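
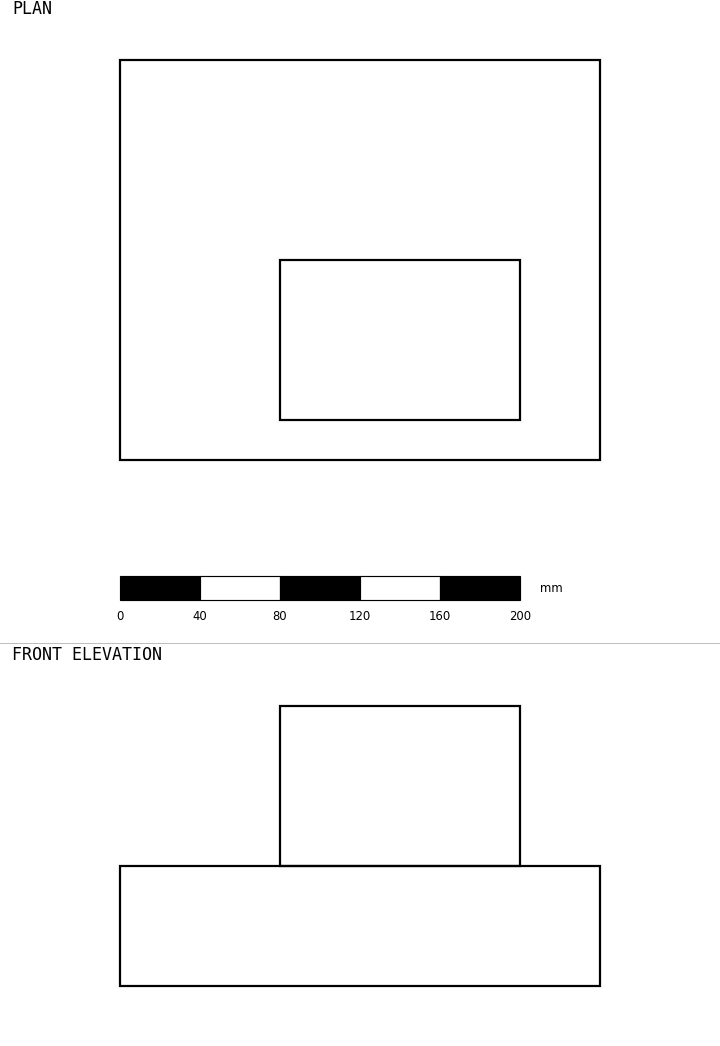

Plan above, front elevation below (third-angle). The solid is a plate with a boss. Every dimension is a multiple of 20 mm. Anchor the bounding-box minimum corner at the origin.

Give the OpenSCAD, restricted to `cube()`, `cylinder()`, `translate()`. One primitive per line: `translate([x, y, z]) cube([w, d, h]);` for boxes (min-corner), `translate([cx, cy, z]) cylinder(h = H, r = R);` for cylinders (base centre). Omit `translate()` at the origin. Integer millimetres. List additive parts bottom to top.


cube([240, 200, 60]);
translate([80, 20, 60]) cube([120, 80, 80]);


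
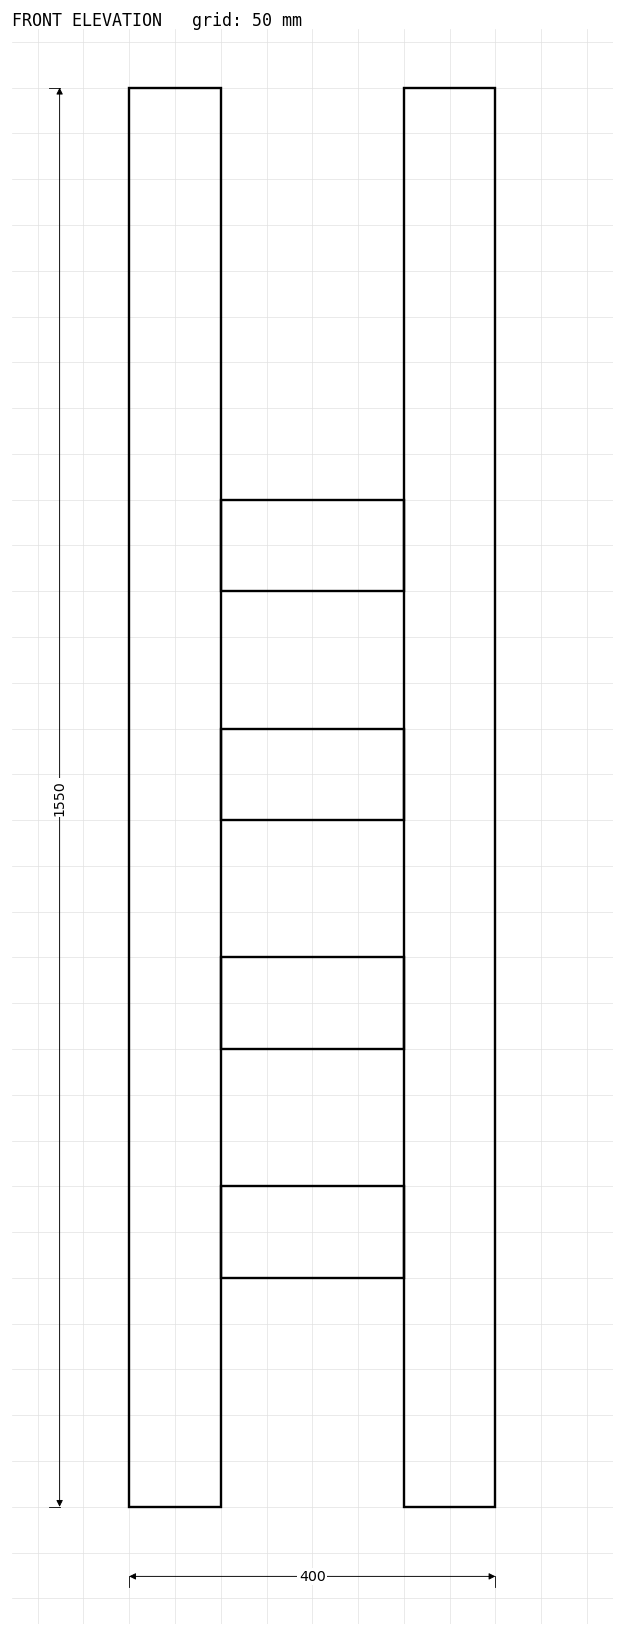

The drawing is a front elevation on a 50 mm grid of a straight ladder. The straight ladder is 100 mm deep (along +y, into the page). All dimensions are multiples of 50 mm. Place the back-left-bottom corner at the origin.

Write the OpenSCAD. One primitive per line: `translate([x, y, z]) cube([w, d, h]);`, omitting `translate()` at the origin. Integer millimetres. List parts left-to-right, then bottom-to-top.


cube([100, 100, 1550]);
translate([100, 0, 250]) cube([200, 100, 100]);
translate([100, 0, 500]) cube([200, 100, 100]);
translate([100, 0, 750]) cube([200, 100, 100]);
translate([100, 0, 1000]) cube([200, 100, 100]);
translate([300, 0, 0]) cube([100, 100, 1550]);


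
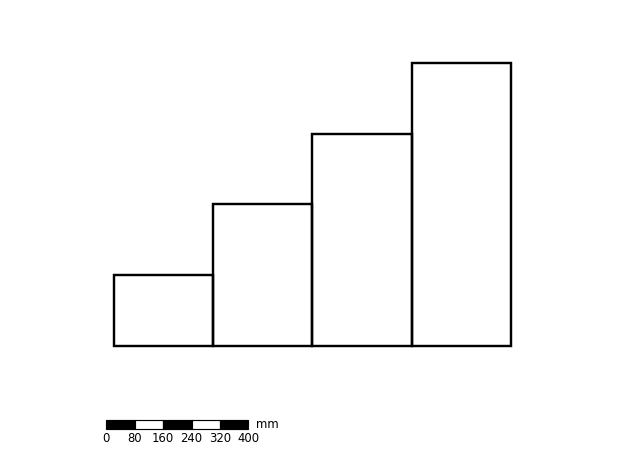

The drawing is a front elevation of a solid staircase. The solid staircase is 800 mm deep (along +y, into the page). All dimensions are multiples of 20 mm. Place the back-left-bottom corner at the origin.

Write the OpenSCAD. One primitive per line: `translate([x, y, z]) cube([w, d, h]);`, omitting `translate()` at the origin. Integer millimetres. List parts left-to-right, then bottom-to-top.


cube([280, 800, 200]);
translate([280, 0, 0]) cube([280, 800, 400]);
translate([560, 0, 0]) cube([280, 800, 600]);
translate([840, 0, 0]) cube([280, 800, 800]);


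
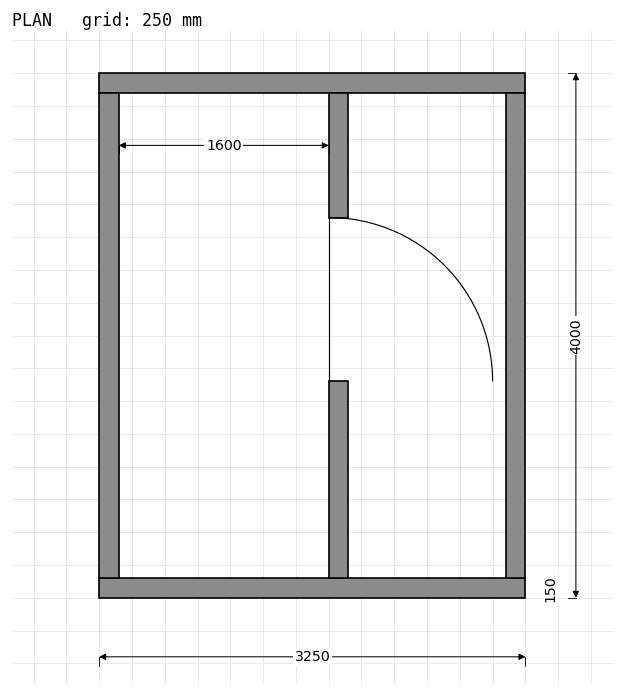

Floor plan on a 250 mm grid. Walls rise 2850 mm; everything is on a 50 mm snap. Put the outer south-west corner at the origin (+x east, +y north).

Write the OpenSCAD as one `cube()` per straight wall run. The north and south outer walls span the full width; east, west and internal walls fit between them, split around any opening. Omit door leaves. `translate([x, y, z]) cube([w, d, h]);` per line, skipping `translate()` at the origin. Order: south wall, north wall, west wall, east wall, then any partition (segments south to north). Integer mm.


cube([3250, 150, 2850]);
translate([0, 3850, 0]) cube([3250, 150, 2850]);
translate([0, 150, 0]) cube([150, 3700, 2850]);
translate([3100, 150, 0]) cube([150, 3700, 2850]);
translate([1750, 150, 0]) cube([150, 1500, 2850]);
translate([1750, 2900, 0]) cube([150, 950, 2850]);


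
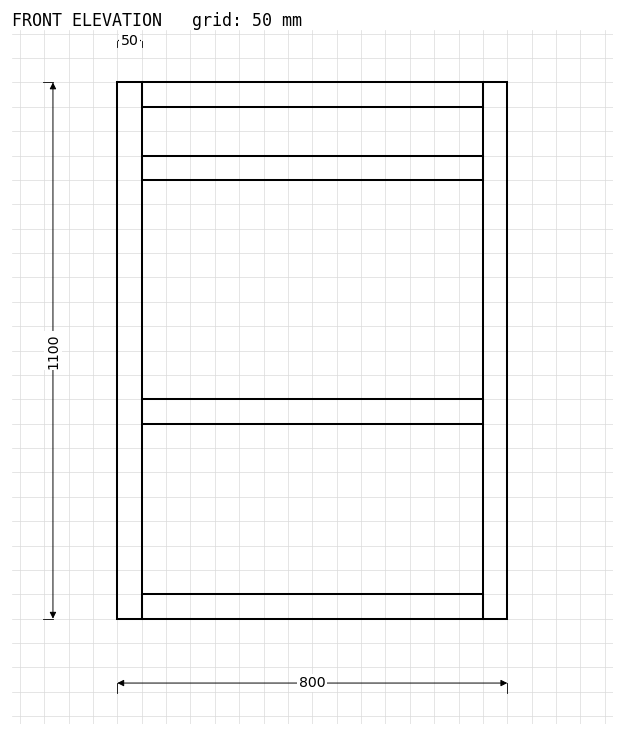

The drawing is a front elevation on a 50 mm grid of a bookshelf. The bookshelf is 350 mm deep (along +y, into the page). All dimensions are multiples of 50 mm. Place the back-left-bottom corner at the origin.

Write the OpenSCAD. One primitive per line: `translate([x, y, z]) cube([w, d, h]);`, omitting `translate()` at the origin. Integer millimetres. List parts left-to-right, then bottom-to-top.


cube([50, 350, 1100]);
translate([50, 0, 0]) cube([700, 350, 50]);
translate([50, 0, 400]) cube([700, 350, 50]);
translate([50, 0, 900]) cube([700, 350, 50]);
translate([50, 0, 1050]) cube([700, 350, 50]);
translate([750, 0, 0]) cube([50, 350, 1100]);


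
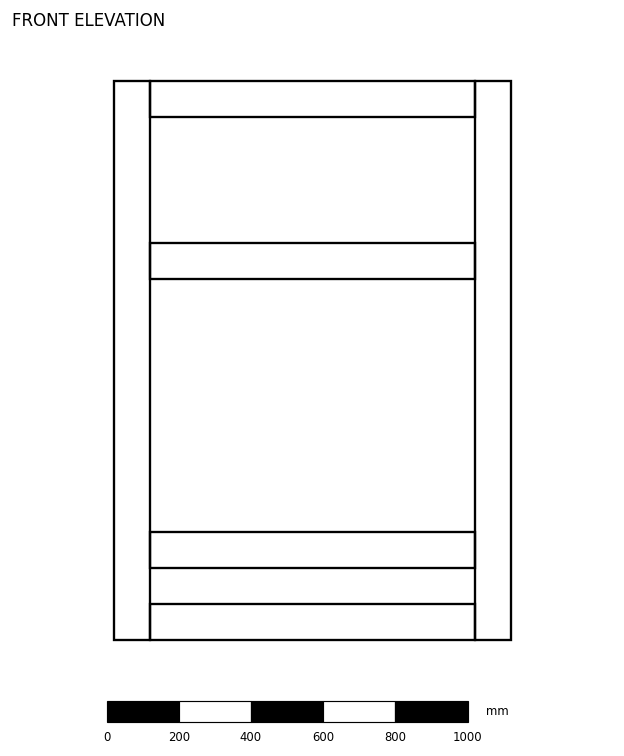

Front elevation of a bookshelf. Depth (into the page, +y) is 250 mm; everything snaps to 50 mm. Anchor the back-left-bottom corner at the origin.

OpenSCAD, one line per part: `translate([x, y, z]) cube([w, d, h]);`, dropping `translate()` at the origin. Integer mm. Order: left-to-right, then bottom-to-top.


cube([100, 250, 1550]);
translate([100, 0, 0]) cube([900, 250, 100]);
translate([100, 0, 200]) cube([900, 250, 100]);
translate([100, 0, 1000]) cube([900, 250, 100]);
translate([100, 0, 1450]) cube([900, 250, 100]);
translate([1000, 0, 0]) cube([100, 250, 1550]);


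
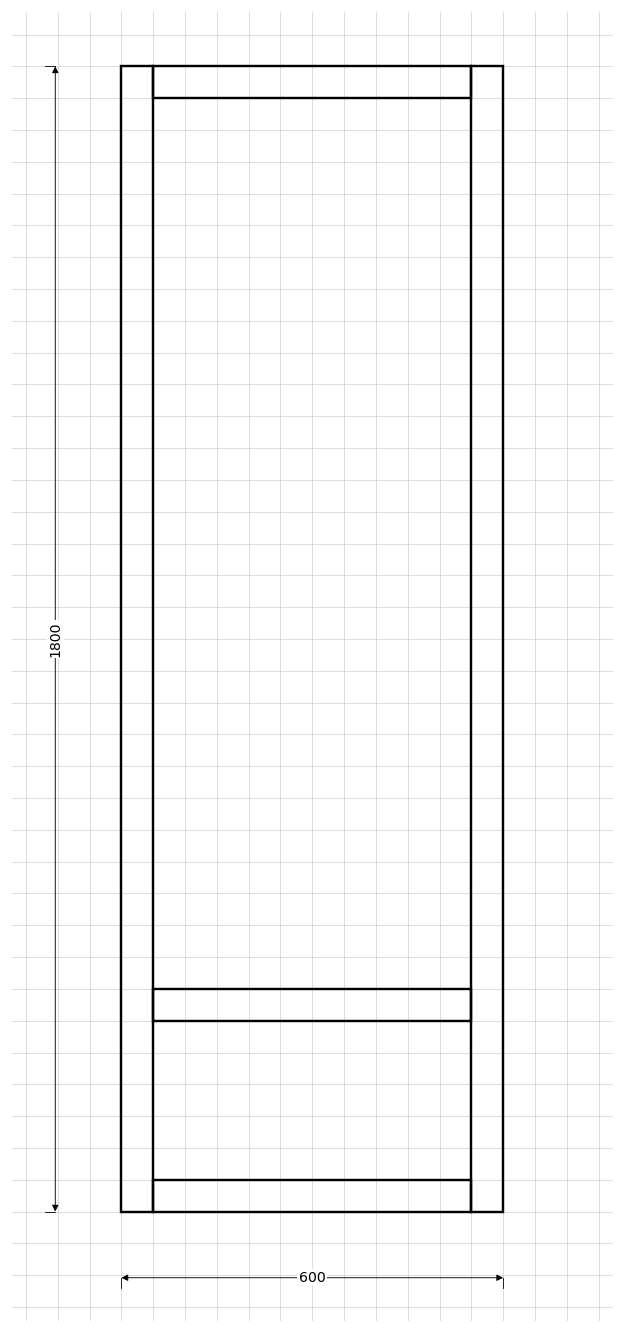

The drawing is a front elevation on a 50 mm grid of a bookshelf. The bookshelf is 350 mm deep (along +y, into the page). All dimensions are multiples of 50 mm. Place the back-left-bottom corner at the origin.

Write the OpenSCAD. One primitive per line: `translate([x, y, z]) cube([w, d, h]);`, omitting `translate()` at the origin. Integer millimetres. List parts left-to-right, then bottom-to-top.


cube([50, 350, 1800]);
translate([50, 0, 0]) cube([500, 350, 50]);
translate([50, 0, 300]) cube([500, 350, 50]);
translate([50, 0, 1750]) cube([500, 350, 50]);
translate([550, 0, 0]) cube([50, 350, 1800]);


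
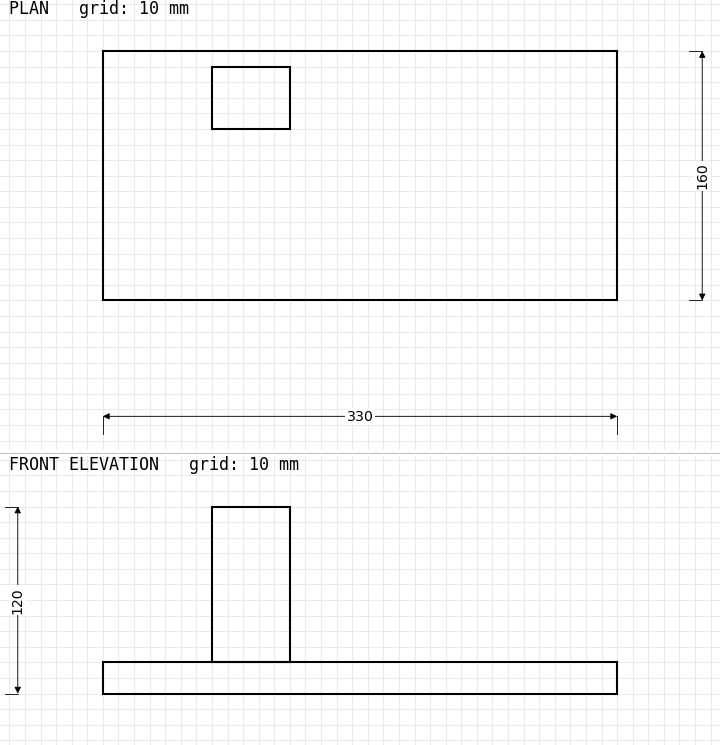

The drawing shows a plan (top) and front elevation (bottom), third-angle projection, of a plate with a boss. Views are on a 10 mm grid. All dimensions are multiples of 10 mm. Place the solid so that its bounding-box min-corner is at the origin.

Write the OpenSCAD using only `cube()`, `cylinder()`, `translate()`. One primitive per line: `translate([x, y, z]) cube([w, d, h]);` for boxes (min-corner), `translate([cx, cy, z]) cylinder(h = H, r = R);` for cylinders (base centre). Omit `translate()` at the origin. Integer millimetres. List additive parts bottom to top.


cube([330, 160, 20]);
translate([70, 110, 20]) cube([50, 40, 100]);


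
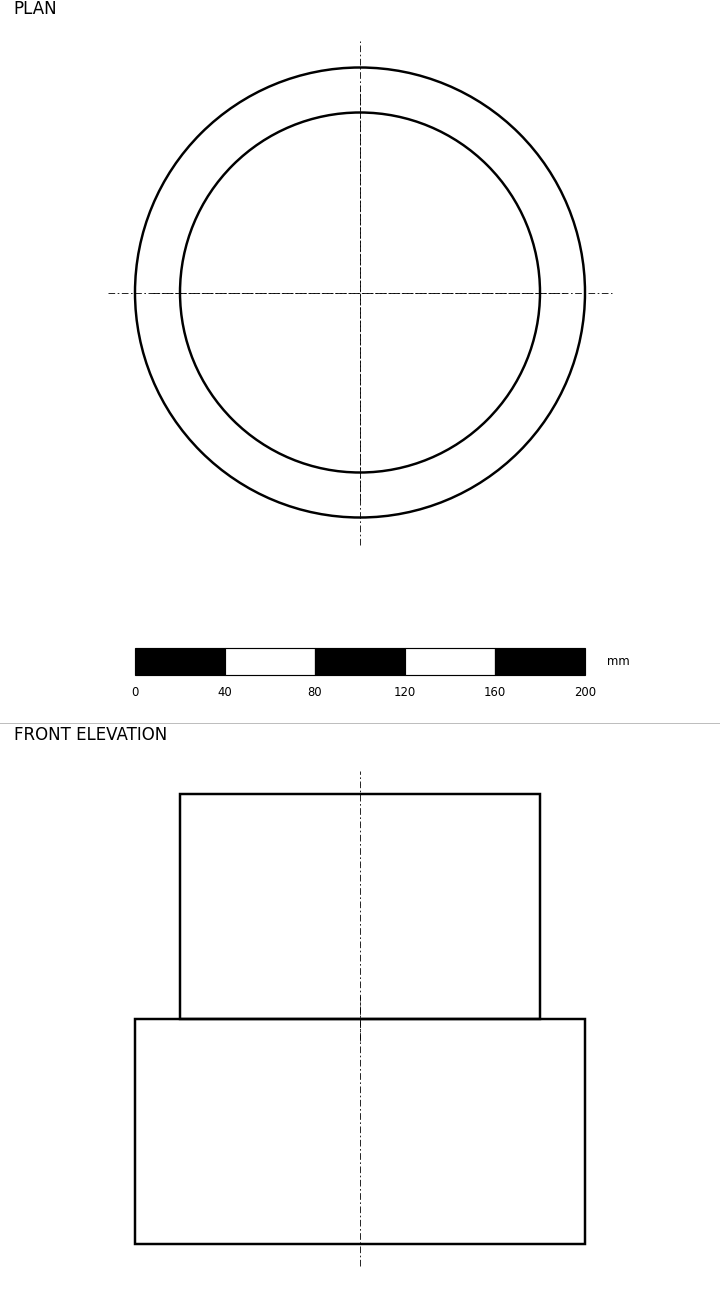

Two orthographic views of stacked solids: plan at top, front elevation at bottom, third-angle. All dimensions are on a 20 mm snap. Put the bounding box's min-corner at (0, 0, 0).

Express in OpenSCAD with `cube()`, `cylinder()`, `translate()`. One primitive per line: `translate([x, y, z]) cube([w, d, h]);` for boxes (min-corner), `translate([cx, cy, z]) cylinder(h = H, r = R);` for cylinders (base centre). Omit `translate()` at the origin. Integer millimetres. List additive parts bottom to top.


translate([100, 100, 0]) cylinder(h = 100, r = 100);
translate([100, 100, 100]) cylinder(h = 100, r = 80);


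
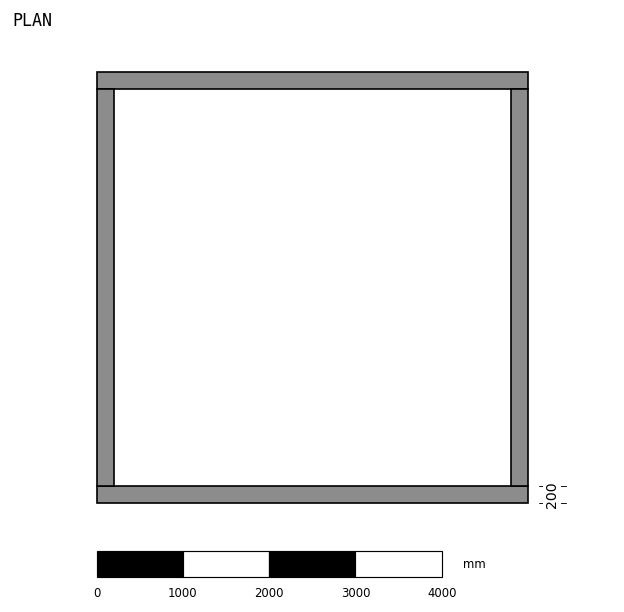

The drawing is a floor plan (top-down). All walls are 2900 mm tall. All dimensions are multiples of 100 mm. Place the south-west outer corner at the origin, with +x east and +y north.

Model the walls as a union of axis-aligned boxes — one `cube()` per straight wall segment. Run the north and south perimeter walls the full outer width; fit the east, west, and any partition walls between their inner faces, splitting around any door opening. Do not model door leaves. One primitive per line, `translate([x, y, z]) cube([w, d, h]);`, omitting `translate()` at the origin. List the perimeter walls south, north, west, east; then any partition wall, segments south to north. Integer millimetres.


cube([5000, 200, 2900]);
translate([0, 4800, 0]) cube([5000, 200, 2900]);
translate([0, 200, 0]) cube([200, 4600, 2900]);
translate([4800, 200, 0]) cube([200, 4600, 2900]);


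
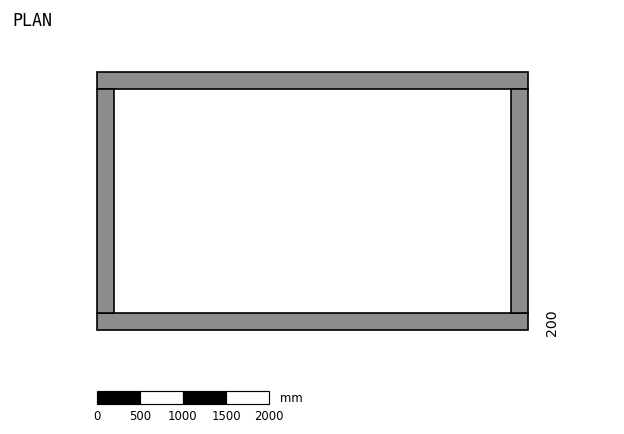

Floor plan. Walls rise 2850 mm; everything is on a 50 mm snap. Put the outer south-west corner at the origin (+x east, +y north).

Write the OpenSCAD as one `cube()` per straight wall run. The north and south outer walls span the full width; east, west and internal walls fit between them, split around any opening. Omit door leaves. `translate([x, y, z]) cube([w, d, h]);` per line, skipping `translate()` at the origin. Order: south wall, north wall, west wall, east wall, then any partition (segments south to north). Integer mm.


cube([5000, 200, 2850]);
translate([0, 2800, 0]) cube([5000, 200, 2850]);
translate([0, 200, 0]) cube([200, 2600, 2850]);
translate([4800, 200, 0]) cube([200, 2600, 2850]);


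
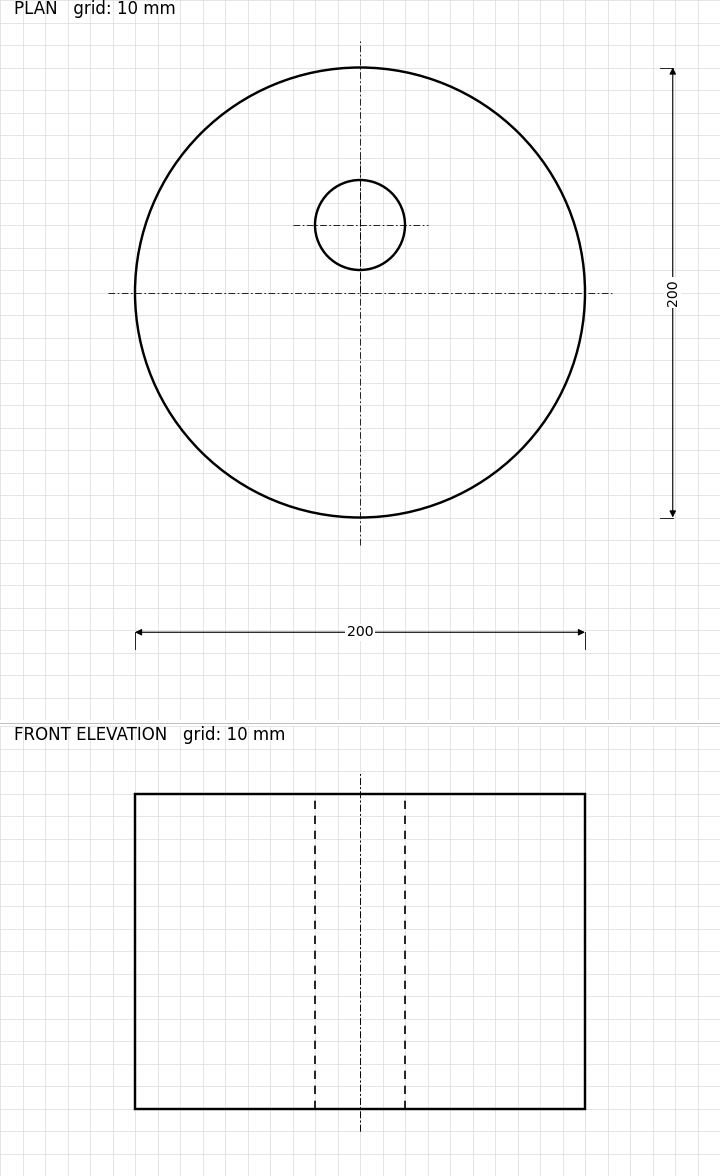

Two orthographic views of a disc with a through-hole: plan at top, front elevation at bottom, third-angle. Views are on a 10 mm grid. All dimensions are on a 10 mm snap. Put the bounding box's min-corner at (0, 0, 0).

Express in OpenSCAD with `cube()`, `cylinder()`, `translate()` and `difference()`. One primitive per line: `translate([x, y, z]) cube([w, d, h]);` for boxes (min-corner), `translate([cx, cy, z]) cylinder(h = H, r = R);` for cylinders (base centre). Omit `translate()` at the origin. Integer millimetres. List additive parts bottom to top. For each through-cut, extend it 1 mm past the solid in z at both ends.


difference() {
  translate([100, 100, 0]) cylinder(h = 140, r = 100);
  translate([100, 130, -1]) cylinder(h = 142, r = 20);
}


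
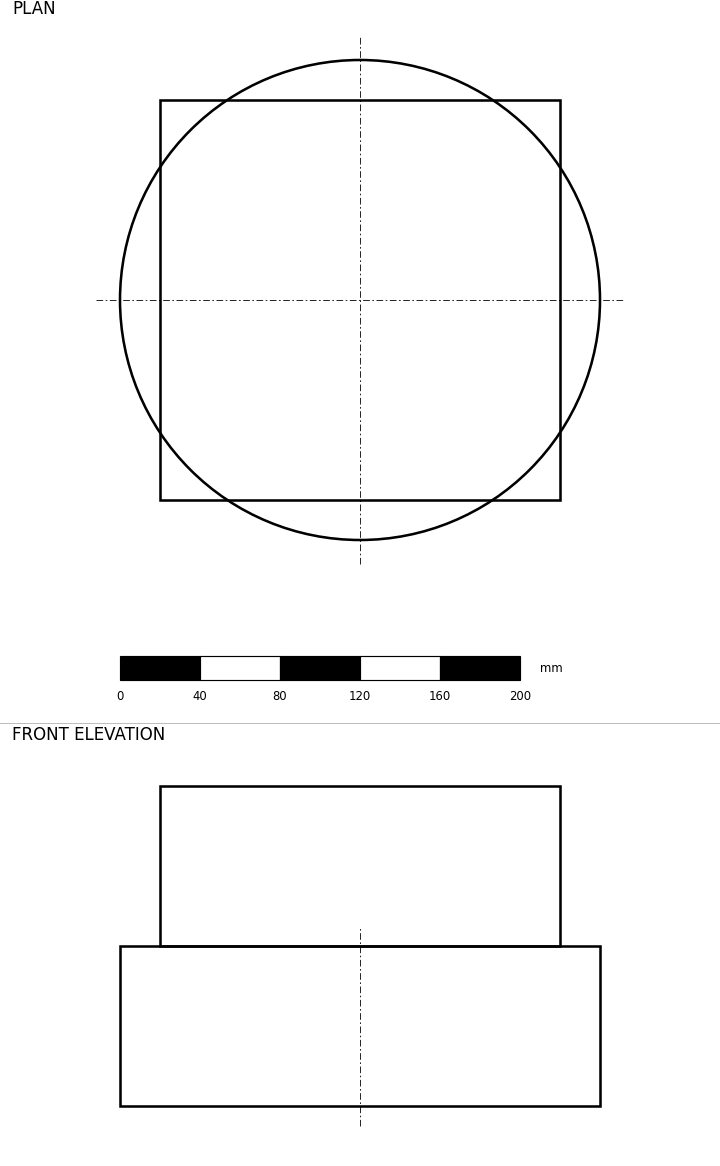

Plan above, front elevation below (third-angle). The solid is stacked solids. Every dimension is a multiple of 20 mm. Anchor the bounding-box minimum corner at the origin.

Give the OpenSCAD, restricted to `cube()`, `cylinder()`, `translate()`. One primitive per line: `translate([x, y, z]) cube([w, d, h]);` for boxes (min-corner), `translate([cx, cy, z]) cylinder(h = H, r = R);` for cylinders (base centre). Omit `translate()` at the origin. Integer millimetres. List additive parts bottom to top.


translate([120, 120, 0]) cylinder(h = 80, r = 120);
translate([20, 20, 80]) cube([200, 200, 80]);


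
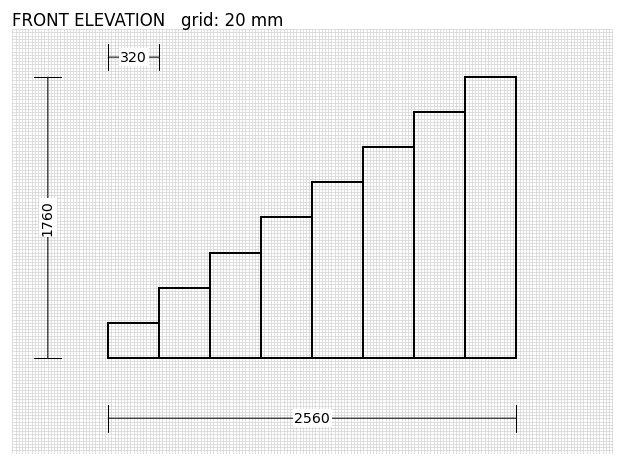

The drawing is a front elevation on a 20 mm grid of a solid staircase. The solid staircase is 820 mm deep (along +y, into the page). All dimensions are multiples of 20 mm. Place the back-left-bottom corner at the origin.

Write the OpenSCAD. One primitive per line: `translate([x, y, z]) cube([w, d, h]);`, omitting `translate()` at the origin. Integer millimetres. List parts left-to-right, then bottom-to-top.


cube([320, 820, 220]);
translate([320, 0, 0]) cube([320, 820, 440]);
translate([640, 0, 0]) cube([320, 820, 660]);
translate([960, 0, 0]) cube([320, 820, 880]);
translate([1280, 0, 0]) cube([320, 820, 1100]);
translate([1600, 0, 0]) cube([320, 820, 1320]);
translate([1920, 0, 0]) cube([320, 820, 1540]);
translate([2240, 0, 0]) cube([320, 820, 1760]);


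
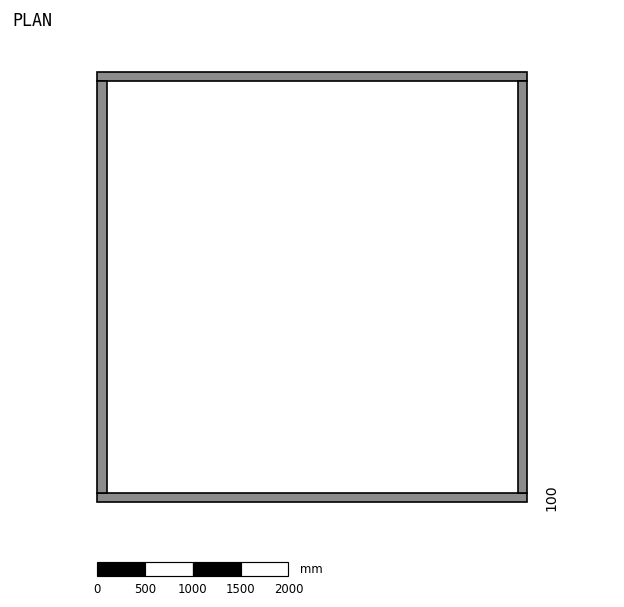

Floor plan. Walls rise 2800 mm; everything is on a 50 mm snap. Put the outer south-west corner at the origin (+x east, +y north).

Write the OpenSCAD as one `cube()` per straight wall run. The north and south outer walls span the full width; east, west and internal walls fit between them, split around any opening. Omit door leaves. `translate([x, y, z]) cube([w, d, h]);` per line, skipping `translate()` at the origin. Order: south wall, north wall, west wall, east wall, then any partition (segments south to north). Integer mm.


cube([4500, 100, 2800]);
translate([0, 4400, 0]) cube([4500, 100, 2800]);
translate([0, 100, 0]) cube([100, 4300, 2800]);
translate([4400, 100, 0]) cube([100, 4300, 2800]);


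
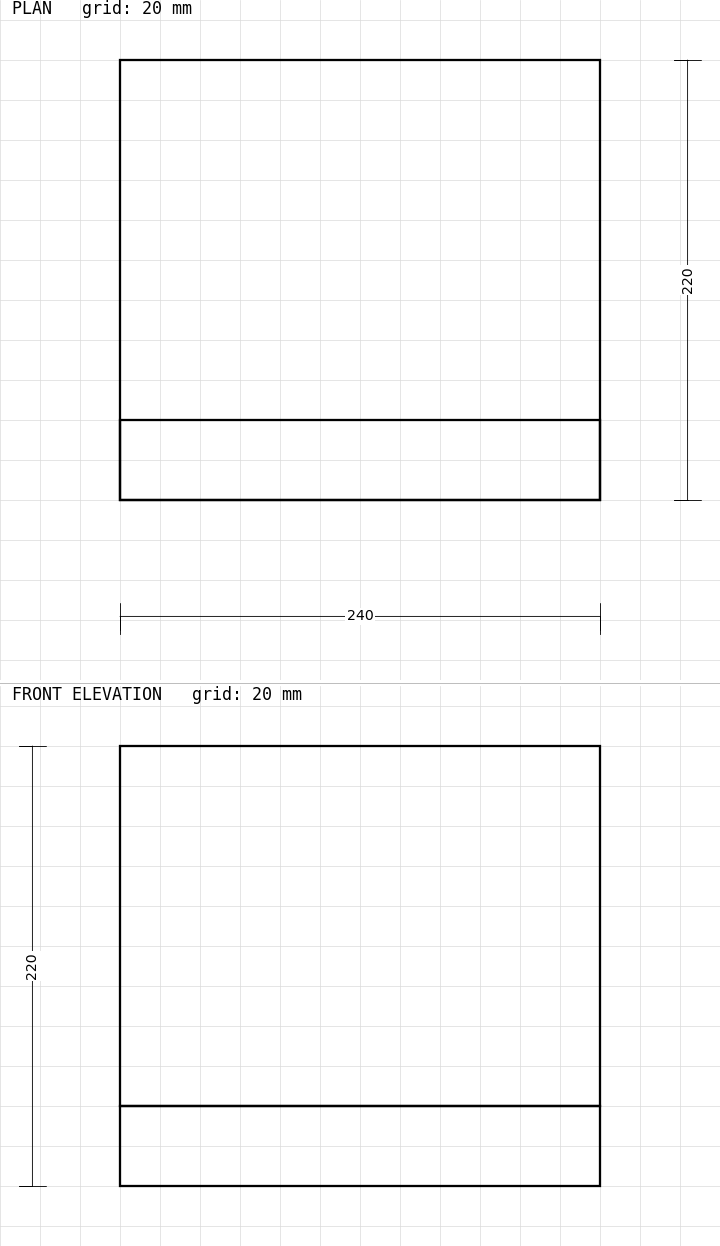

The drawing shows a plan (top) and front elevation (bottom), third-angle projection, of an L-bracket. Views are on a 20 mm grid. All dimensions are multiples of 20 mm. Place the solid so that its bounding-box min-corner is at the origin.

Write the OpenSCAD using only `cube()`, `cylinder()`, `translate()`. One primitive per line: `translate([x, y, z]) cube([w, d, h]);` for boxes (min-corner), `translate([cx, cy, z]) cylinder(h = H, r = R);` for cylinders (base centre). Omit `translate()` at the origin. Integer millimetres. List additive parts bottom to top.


cube([240, 220, 40]);
translate([0, 0, 40]) cube([240, 40, 180]);


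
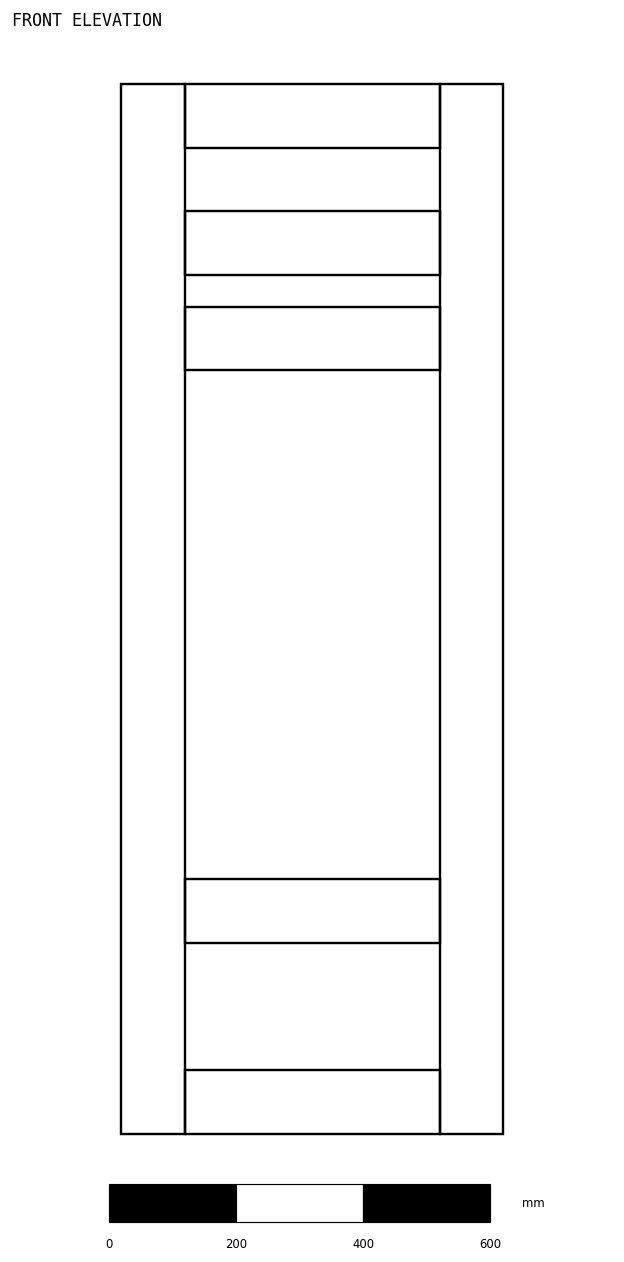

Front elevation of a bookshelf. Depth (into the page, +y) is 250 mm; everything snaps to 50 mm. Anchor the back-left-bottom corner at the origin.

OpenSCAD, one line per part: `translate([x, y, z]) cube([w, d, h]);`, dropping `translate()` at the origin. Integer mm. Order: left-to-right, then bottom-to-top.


cube([100, 250, 1650]);
translate([100, 0, 0]) cube([400, 250, 100]);
translate([100, 0, 300]) cube([400, 250, 100]);
translate([100, 0, 1200]) cube([400, 250, 100]);
translate([100, 0, 1350]) cube([400, 250, 100]);
translate([100, 0, 1550]) cube([400, 250, 100]);
translate([500, 0, 0]) cube([100, 250, 1650]);


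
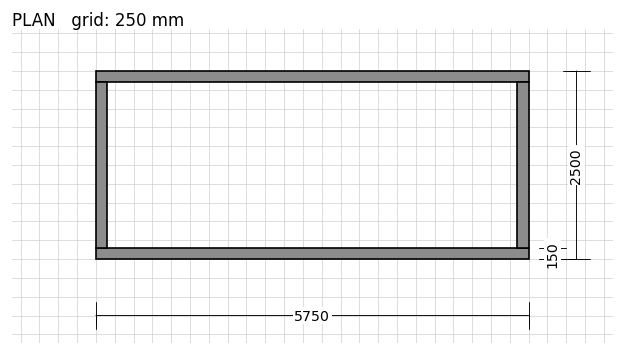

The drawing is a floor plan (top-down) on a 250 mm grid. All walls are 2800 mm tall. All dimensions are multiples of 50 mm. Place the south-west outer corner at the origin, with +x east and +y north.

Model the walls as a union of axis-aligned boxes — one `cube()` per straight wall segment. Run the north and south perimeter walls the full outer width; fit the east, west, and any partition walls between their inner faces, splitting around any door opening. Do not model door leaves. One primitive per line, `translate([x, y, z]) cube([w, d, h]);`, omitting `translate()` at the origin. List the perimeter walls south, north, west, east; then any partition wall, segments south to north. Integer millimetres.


cube([5750, 150, 2800]);
translate([0, 2350, 0]) cube([5750, 150, 2800]);
translate([0, 150, 0]) cube([150, 2200, 2800]);
translate([5600, 150, 0]) cube([150, 2200, 2800]);


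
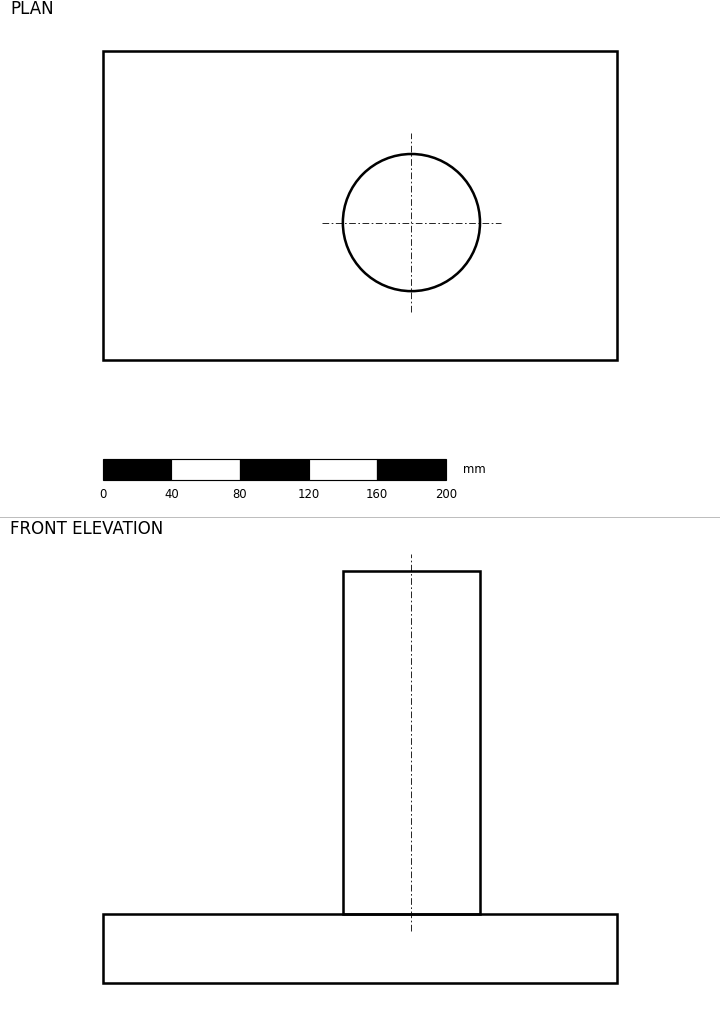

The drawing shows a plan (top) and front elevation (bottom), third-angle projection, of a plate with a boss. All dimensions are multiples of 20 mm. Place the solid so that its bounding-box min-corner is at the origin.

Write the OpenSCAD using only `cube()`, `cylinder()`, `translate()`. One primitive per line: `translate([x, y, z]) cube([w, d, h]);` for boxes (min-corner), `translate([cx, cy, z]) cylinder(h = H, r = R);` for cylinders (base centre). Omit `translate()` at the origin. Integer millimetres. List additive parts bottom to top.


cube([300, 180, 40]);
translate([180, 80, 40]) cylinder(h = 200, r = 40);


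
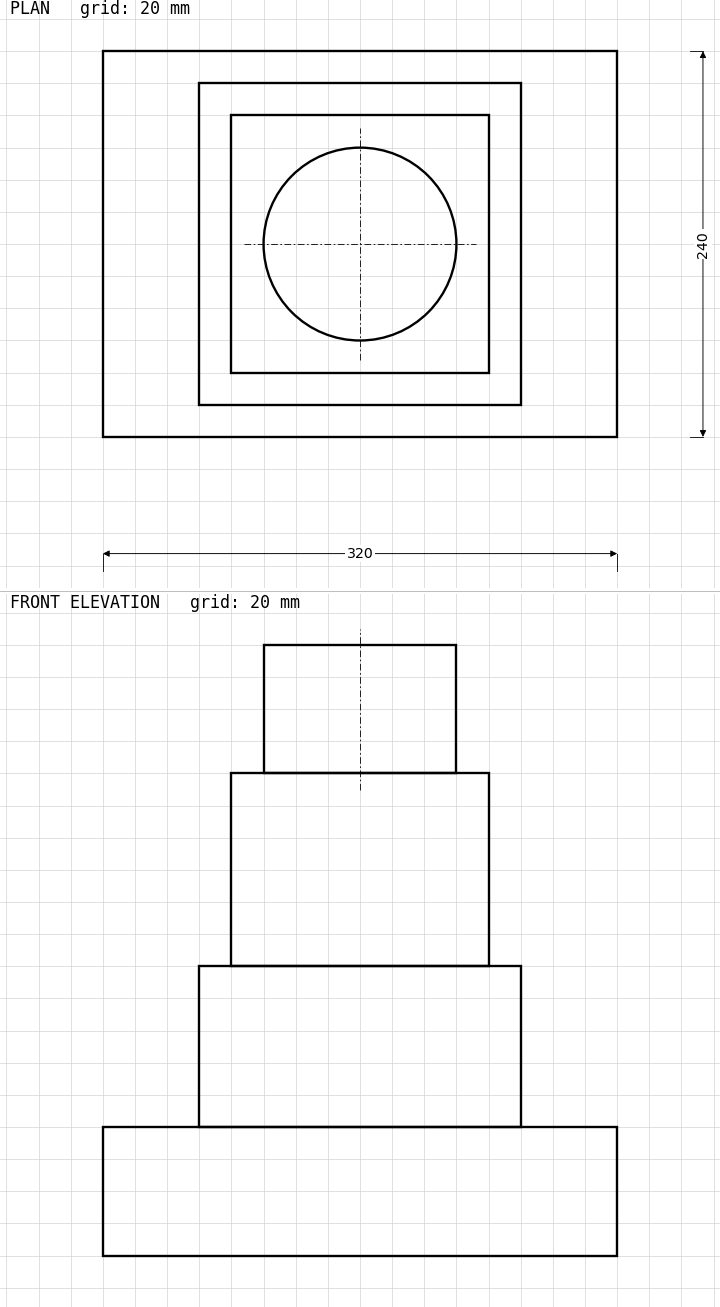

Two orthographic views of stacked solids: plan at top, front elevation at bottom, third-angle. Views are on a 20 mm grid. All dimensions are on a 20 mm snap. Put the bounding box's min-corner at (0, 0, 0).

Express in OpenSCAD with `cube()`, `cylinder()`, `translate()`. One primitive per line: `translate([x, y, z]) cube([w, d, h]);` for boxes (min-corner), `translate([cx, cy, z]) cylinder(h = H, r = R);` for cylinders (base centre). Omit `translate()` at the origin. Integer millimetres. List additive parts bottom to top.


cube([320, 240, 80]);
translate([60, 20, 80]) cube([200, 200, 100]);
translate([80, 40, 180]) cube([160, 160, 120]);
translate([160, 120, 300]) cylinder(h = 80, r = 60);


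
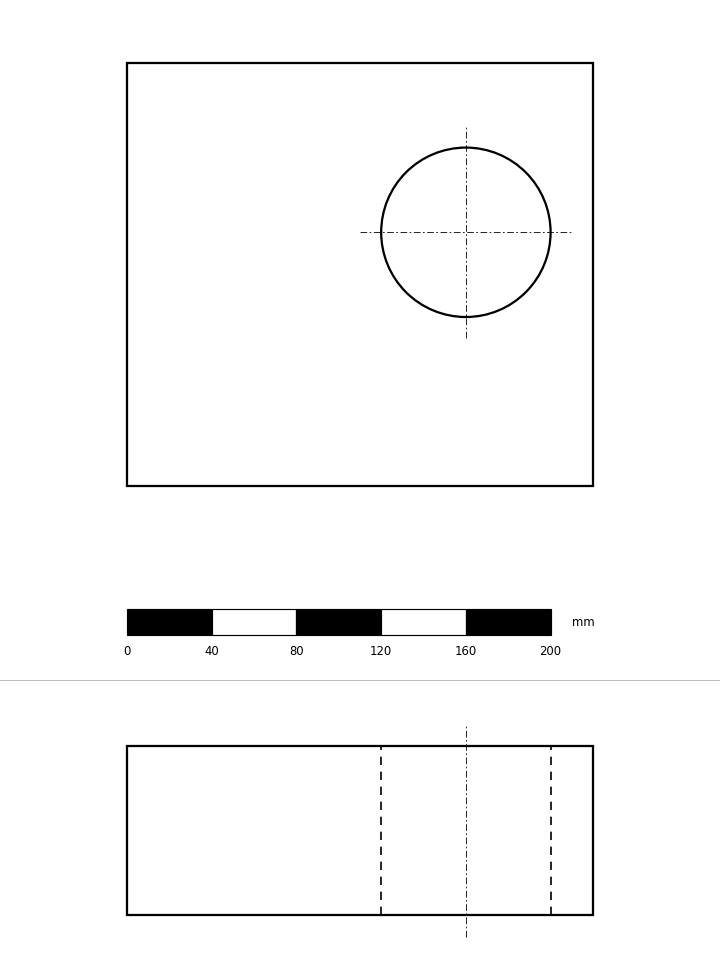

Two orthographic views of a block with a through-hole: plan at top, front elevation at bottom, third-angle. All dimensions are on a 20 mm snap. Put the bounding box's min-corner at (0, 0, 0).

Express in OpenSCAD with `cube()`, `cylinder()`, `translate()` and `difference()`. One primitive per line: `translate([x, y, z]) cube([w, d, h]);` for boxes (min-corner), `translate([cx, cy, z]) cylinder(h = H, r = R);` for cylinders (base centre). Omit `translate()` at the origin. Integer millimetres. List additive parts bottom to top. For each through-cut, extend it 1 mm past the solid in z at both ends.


difference() {
  cube([220, 200, 80]);
  translate([160, 120, -1]) cylinder(h = 82, r = 40);
}


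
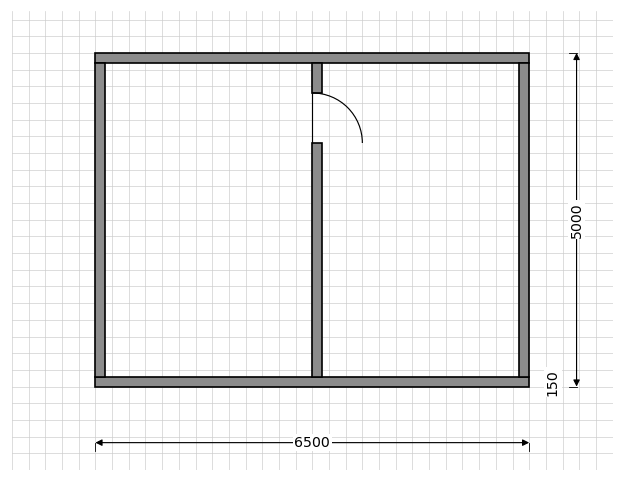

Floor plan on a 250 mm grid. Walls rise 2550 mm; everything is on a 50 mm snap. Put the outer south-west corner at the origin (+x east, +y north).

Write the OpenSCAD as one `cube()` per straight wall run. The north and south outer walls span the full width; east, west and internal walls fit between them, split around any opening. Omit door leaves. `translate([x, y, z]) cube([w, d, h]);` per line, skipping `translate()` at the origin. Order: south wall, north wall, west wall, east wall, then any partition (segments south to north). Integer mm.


cube([6500, 150, 2550]);
translate([0, 4850, 0]) cube([6500, 150, 2550]);
translate([0, 150, 0]) cube([150, 4700, 2550]);
translate([6350, 150, 0]) cube([150, 4700, 2550]);
translate([3250, 150, 0]) cube([150, 3500, 2550]);
translate([3250, 4400, 0]) cube([150, 450, 2550]);


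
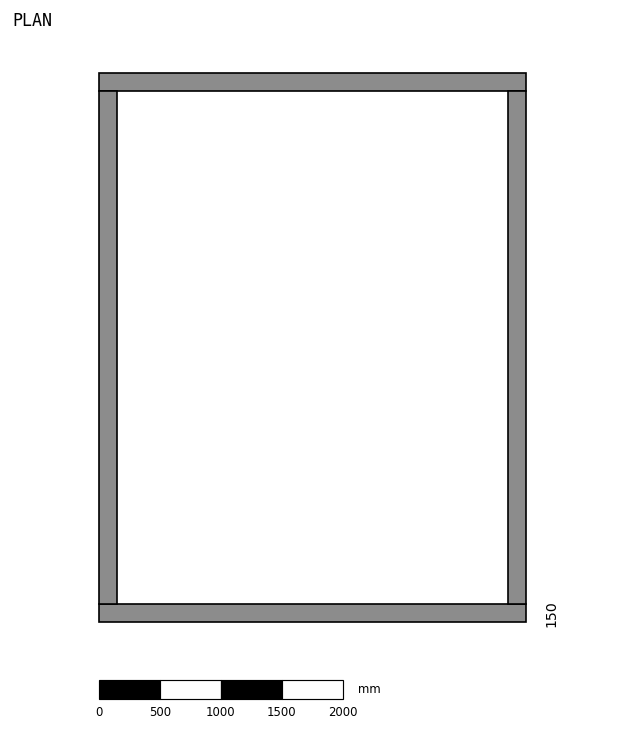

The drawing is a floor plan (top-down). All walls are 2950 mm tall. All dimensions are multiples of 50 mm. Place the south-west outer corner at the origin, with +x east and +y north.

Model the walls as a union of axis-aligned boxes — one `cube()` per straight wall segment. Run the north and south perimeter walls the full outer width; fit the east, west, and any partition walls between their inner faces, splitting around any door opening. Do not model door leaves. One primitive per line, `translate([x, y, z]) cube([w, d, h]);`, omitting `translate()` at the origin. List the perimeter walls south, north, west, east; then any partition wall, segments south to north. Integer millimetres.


cube([3500, 150, 2950]);
translate([0, 4350, 0]) cube([3500, 150, 2950]);
translate([0, 150, 0]) cube([150, 4200, 2950]);
translate([3350, 150, 0]) cube([150, 4200, 2950]);


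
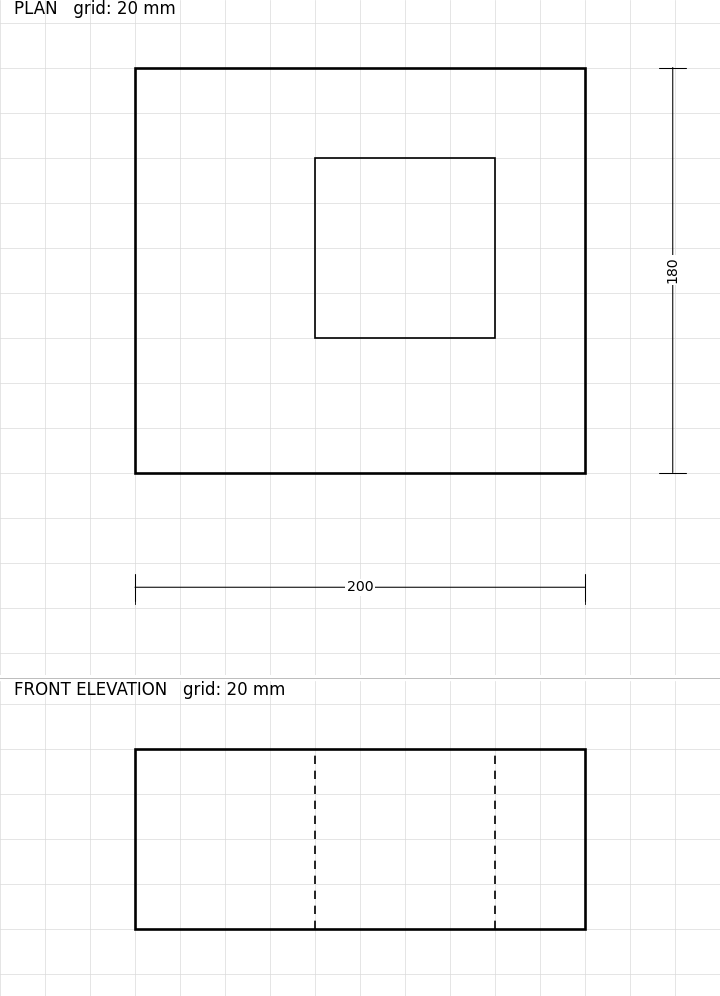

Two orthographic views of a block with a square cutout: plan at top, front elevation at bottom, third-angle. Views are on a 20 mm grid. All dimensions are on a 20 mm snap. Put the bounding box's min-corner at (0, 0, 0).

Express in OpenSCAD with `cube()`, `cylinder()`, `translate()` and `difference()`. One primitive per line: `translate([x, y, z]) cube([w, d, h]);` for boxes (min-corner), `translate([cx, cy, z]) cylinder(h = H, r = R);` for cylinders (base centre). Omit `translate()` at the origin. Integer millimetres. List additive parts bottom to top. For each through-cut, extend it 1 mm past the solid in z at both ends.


difference() {
  cube([200, 180, 80]);
  translate([80, 60, -1]) cube([80, 80, 82]);
}


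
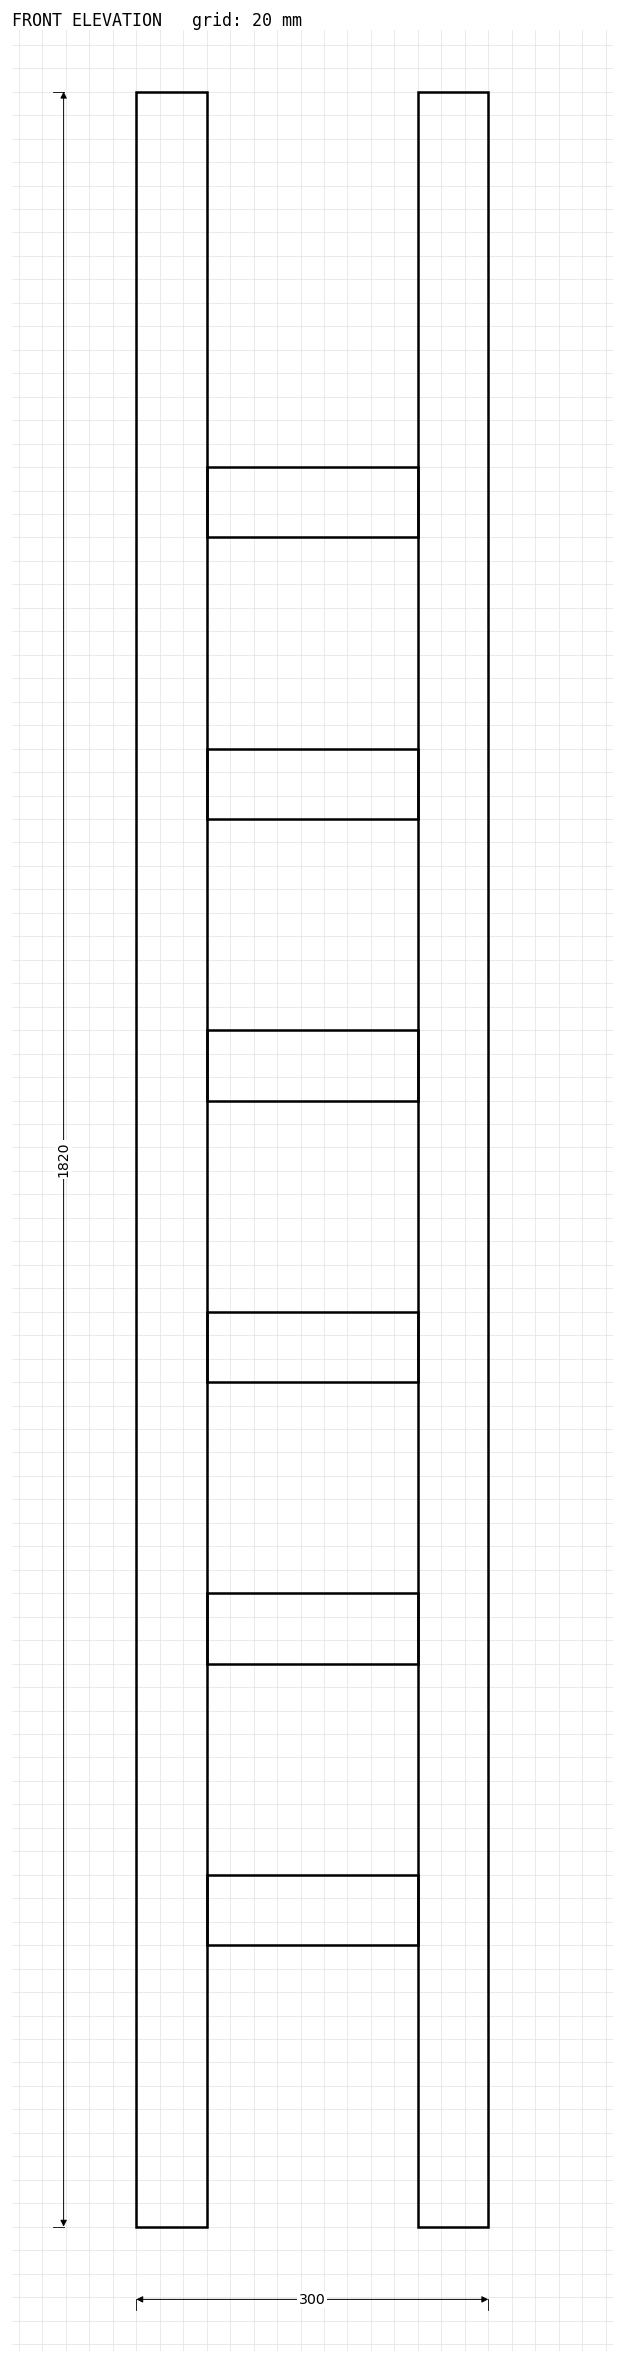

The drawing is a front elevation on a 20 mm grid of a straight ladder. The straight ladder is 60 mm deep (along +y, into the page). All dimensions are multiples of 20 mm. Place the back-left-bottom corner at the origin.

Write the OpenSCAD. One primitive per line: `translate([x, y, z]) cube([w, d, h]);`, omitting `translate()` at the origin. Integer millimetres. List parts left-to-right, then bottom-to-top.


cube([60, 60, 1820]);
translate([60, 0, 240]) cube([180, 60, 60]);
translate([60, 0, 480]) cube([180, 60, 60]);
translate([60, 0, 720]) cube([180, 60, 60]);
translate([60, 0, 960]) cube([180, 60, 60]);
translate([60, 0, 1200]) cube([180, 60, 60]);
translate([60, 0, 1440]) cube([180, 60, 60]);
translate([240, 0, 0]) cube([60, 60, 1820]);


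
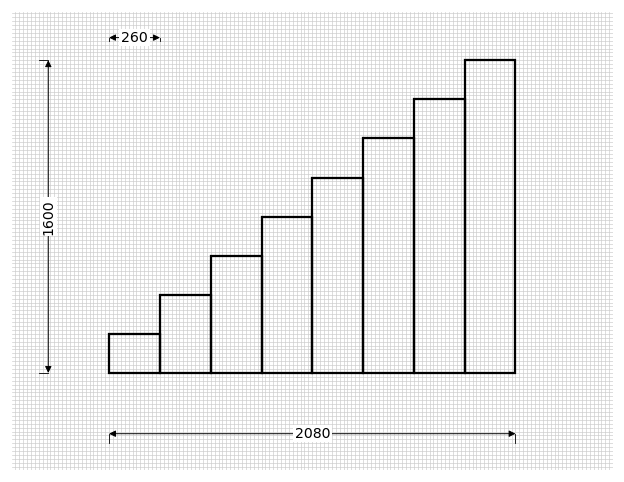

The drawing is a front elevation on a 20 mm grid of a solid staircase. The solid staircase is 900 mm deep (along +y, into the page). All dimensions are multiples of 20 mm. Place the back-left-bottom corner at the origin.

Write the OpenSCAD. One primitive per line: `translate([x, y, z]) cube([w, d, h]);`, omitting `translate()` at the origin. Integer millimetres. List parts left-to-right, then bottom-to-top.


cube([260, 900, 200]);
translate([260, 0, 0]) cube([260, 900, 400]);
translate([520, 0, 0]) cube([260, 900, 600]);
translate([780, 0, 0]) cube([260, 900, 800]);
translate([1040, 0, 0]) cube([260, 900, 1000]);
translate([1300, 0, 0]) cube([260, 900, 1200]);
translate([1560, 0, 0]) cube([260, 900, 1400]);
translate([1820, 0, 0]) cube([260, 900, 1600]);


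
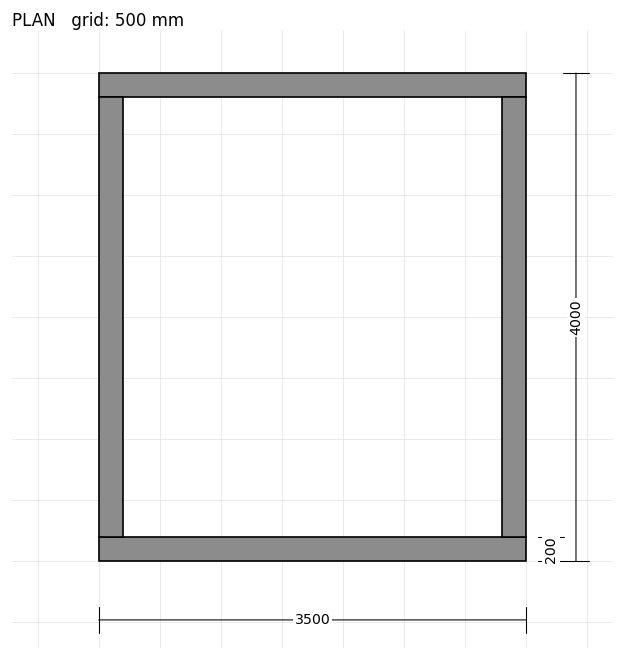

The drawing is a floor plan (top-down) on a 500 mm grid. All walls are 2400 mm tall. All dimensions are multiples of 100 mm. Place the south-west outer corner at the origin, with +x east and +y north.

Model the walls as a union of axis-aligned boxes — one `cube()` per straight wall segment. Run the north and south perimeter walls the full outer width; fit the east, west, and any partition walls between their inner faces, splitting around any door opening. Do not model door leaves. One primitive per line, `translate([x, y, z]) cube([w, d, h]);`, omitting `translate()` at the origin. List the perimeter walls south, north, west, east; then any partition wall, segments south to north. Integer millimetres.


cube([3500, 200, 2400]);
translate([0, 3800, 0]) cube([3500, 200, 2400]);
translate([0, 200, 0]) cube([200, 3600, 2400]);
translate([3300, 200, 0]) cube([200, 3600, 2400]);


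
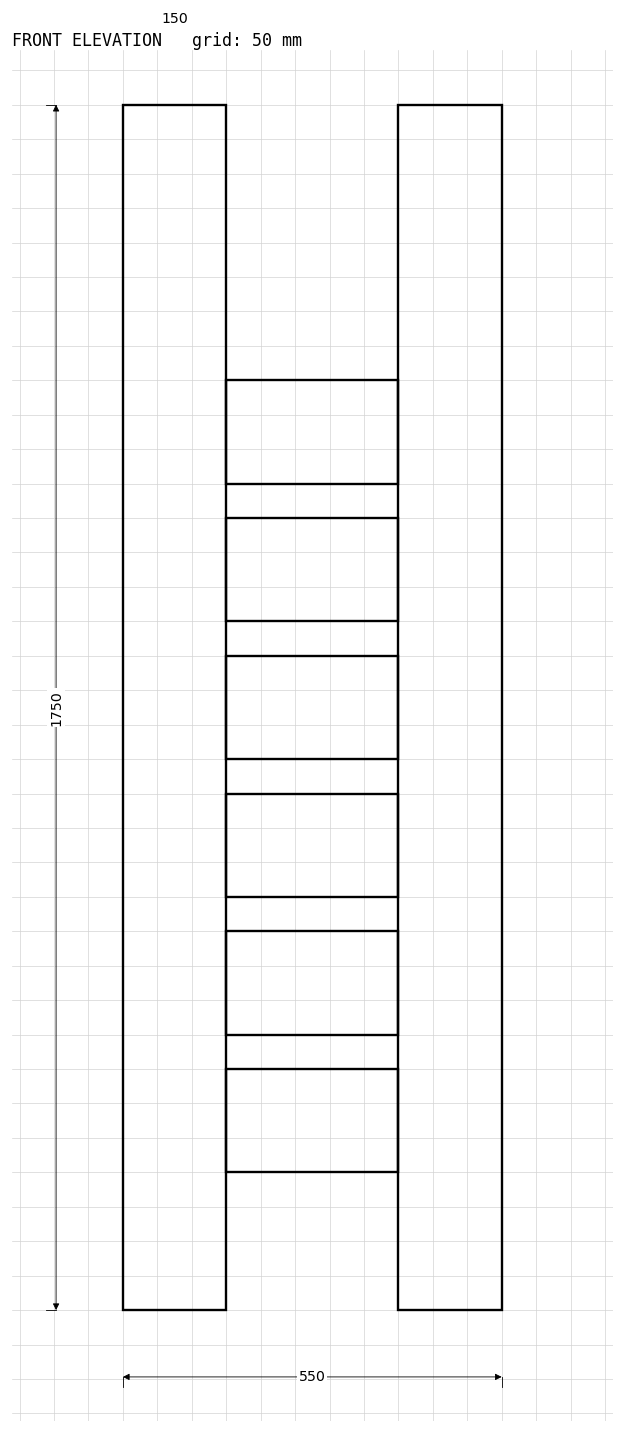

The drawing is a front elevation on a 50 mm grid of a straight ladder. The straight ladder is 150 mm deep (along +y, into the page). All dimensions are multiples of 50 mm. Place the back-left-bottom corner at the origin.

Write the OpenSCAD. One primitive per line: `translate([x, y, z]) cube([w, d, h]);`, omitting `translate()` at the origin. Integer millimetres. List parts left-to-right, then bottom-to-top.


cube([150, 150, 1750]);
translate([150, 0, 200]) cube([250, 150, 150]);
translate([150, 0, 400]) cube([250, 150, 150]);
translate([150, 0, 600]) cube([250, 150, 150]);
translate([150, 0, 800]) cube([250, 150, 150]);
translate([150, 0, 1000]) cube([250, 150, 150]);
translate([150, 0, 1200]) cube([250, 150, 150]);
translate([400, 0, 0]) cube([150, 150, 1750]);


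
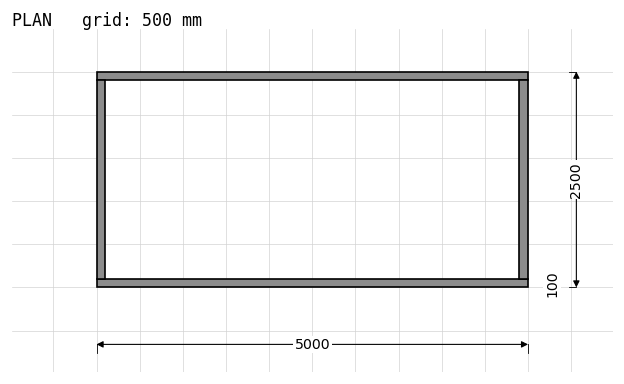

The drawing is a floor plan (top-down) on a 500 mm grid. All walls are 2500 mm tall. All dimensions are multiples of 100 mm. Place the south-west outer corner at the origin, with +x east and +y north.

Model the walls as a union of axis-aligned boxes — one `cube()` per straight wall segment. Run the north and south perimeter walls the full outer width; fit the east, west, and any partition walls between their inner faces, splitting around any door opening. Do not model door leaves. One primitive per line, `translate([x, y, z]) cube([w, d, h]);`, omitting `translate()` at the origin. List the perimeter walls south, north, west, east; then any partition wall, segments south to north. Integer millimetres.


cube([5000, 100, 2500]);
translate([0, 2400, 0]) cube([5000, 100, 2500]);
translate([0, 100, 0]) cube([100, 2300, 2500]);
translate([4900, 100, 0]) cube([100, 2300, 2500]);


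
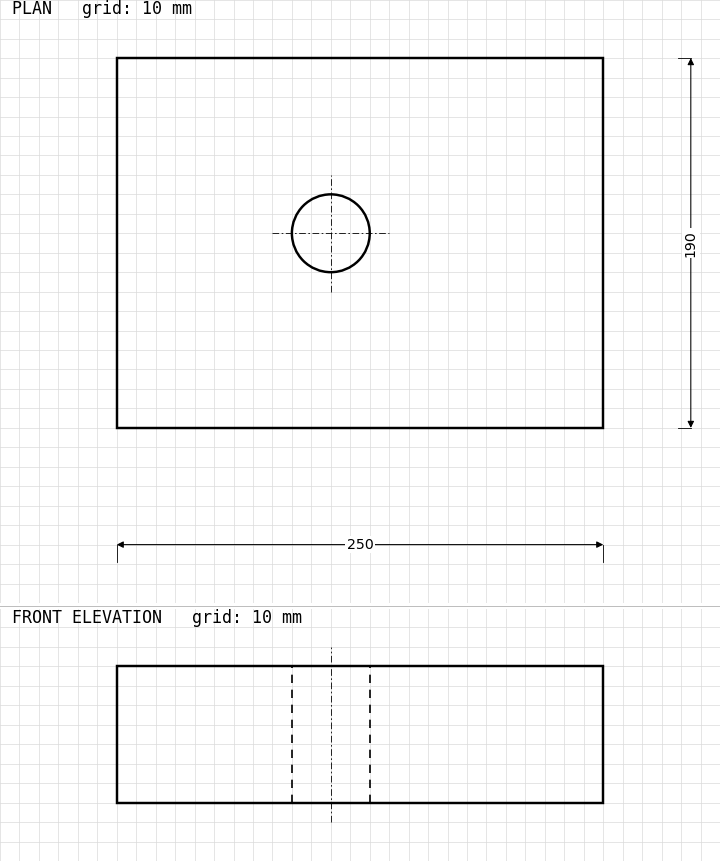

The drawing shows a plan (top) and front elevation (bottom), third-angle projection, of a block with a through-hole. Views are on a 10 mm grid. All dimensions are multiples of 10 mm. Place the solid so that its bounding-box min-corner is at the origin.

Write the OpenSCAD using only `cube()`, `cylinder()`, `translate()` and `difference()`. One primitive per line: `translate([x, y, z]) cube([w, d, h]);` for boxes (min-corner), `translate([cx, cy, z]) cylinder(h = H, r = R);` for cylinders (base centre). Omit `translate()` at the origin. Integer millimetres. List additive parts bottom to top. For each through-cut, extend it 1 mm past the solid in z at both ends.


difference() {
  cube([250, 190, 70]);
  translate([110, 100, -1]) cylinder(h = 72, r = 20);
}


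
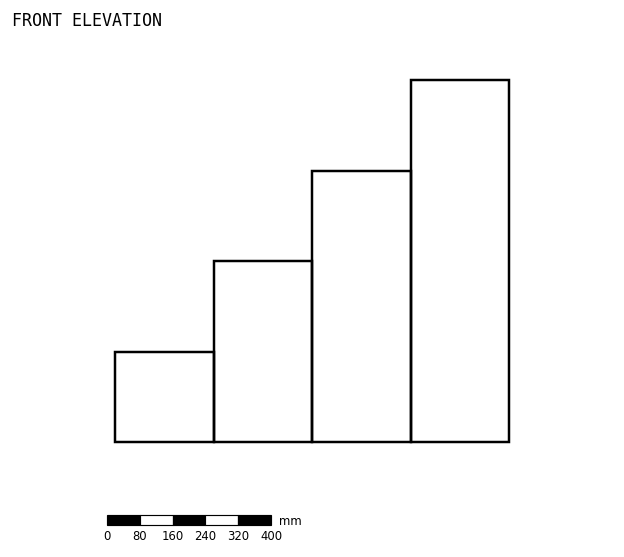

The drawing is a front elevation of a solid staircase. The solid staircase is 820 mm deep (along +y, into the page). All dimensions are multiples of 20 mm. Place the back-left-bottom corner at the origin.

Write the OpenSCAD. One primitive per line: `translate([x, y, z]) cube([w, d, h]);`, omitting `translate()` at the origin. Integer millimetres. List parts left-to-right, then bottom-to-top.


cube([240, 820, 220]);
translate([240, 0, 0]) cube([240, 820, 440]);
translate([480, 0, 0]) cube([240, 820, 660]);
translate([720, 0, 0]) cube([240, 820, 880]);


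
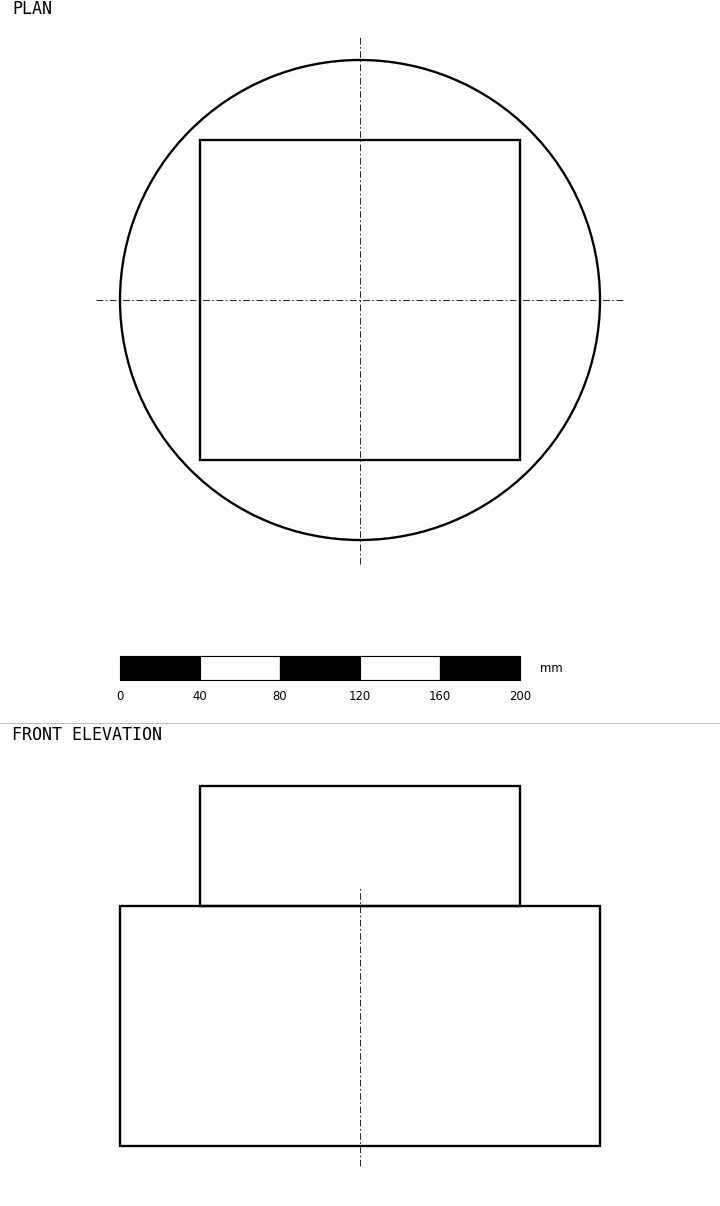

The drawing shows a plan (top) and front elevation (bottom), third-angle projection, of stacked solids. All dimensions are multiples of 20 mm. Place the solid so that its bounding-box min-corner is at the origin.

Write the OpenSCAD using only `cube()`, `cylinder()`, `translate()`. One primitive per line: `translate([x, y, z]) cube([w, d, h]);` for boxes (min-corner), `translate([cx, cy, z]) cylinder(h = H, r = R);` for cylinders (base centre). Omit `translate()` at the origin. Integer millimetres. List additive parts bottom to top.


translate([120, 120, 0]) cylinder(h = 120, r = 120);
translate([40, 40, 120]) cube([160, 160, 60]);


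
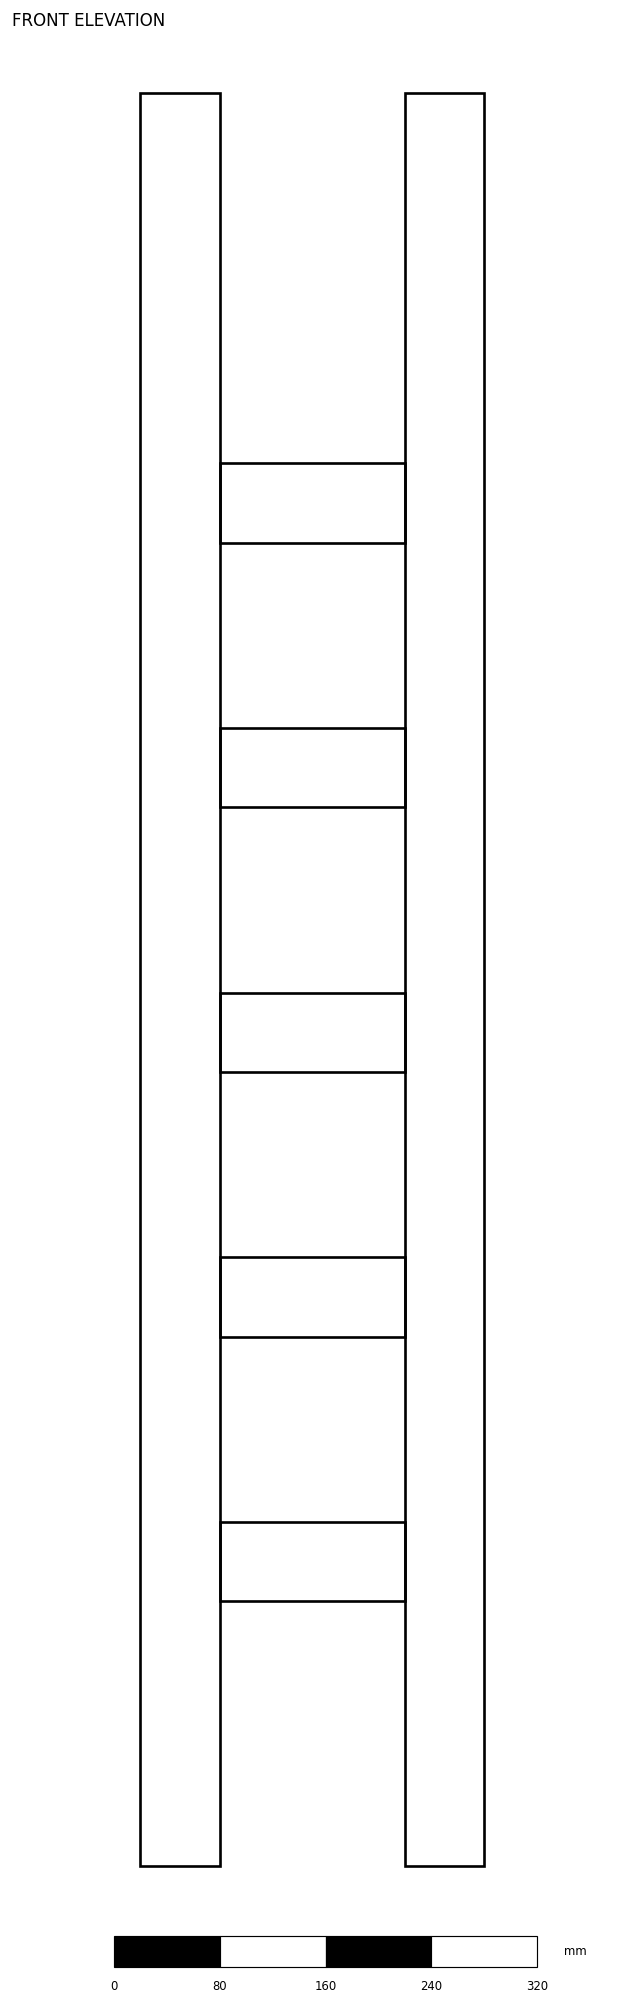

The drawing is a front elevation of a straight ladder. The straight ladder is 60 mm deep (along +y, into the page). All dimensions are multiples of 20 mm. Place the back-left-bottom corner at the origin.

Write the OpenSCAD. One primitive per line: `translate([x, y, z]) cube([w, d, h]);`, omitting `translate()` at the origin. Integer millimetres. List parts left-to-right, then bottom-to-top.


cube([60, 60, 1340]);
translate([60, 0, 200]) cube([140, 60, 60]);
translate([60, 0, 400]) cube([140, 60, 60]);
translate([60, 0, 600]) cube([140, 60, 60]);
translate([60, 0, 800]) cube([140, 60, 60]);
translate([60, 0, 1000]) cube([140, 60, 60]);
translate([200, 0, 0]) cube([60, 60, 1340]);


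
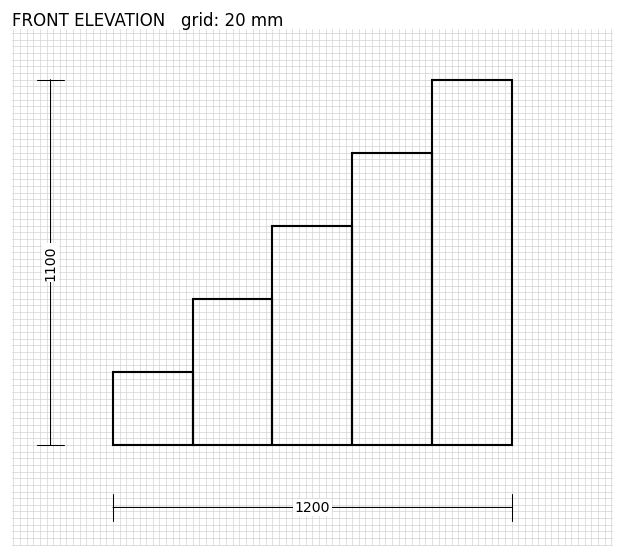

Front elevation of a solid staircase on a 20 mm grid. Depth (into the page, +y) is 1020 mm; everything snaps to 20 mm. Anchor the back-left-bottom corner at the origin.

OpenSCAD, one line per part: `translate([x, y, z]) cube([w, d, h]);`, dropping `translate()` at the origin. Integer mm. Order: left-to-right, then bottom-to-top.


cube([240, 1020, 220]);
translate([240, 0, 0]) cube([240, 1020, 440]);
translate([480, 0, 0]) cube([240, 1020, 660]);
translate([720, 0, 0]) cube([240, 1020, 880]);
translate([960, 0, 0]) cube([240, 1020, 1100]);


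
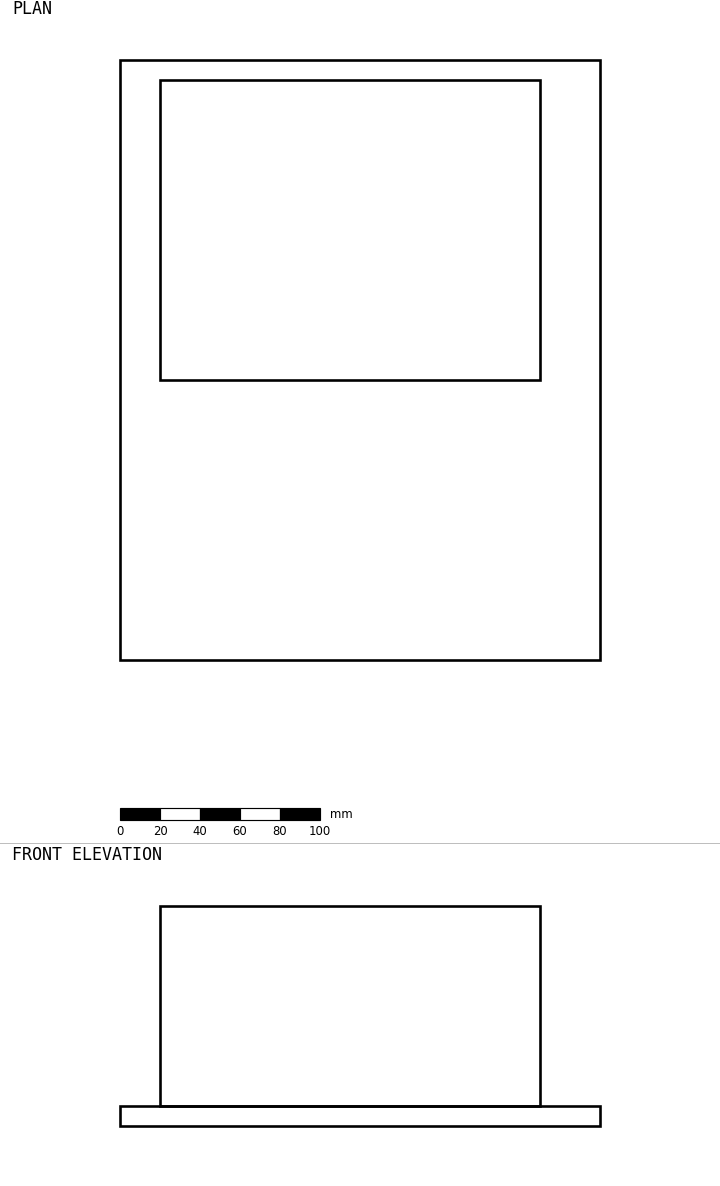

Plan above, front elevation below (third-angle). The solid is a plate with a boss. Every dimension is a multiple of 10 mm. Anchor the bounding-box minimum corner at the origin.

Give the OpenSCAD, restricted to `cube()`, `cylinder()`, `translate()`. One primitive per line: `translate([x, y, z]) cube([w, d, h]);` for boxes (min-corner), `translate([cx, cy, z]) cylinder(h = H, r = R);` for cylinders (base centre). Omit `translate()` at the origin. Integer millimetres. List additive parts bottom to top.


cube([240, 300, 10]);
translate([20, 140, 10]) cube([190, 150, 100]);
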